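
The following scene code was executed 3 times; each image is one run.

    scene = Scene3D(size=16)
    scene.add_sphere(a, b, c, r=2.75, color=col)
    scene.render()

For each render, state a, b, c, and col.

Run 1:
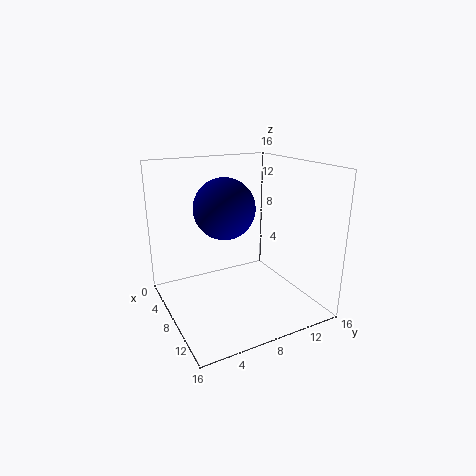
a = 12.5; b = 4.25; c = 13; col = 'navy'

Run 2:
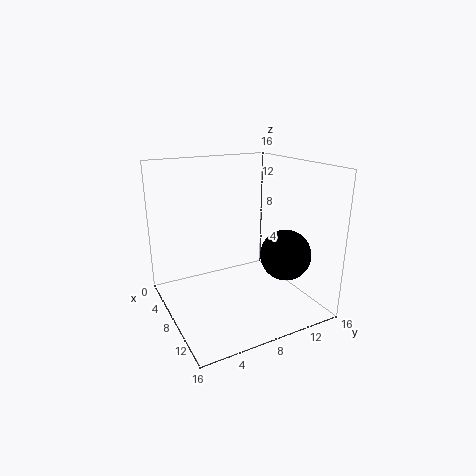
a = 11.5; b = 12; c = 6.5; col = 'black'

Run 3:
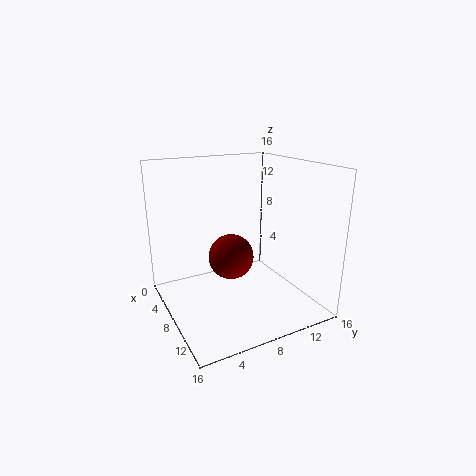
a = 5.25; b = 8.5; c = 4.5; col = 'maroon'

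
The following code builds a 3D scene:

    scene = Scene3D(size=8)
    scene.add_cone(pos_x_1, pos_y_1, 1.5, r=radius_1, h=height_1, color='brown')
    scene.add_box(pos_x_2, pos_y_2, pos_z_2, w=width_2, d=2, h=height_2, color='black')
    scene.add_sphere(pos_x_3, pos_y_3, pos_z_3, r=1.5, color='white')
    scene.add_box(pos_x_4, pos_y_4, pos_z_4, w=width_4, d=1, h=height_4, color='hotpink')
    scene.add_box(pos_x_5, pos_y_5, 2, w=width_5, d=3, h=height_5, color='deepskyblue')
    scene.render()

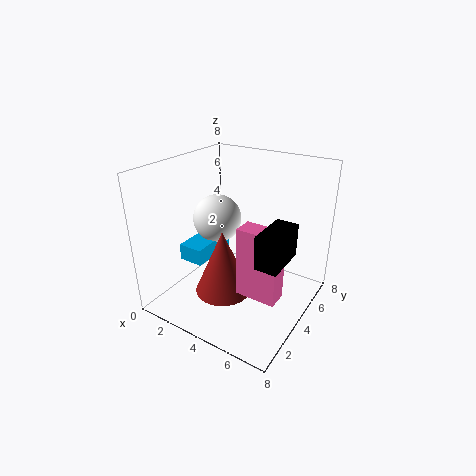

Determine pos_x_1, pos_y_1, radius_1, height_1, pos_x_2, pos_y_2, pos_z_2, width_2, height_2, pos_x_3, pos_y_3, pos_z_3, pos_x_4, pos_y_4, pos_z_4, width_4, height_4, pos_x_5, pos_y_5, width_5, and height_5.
pos_x_1 = 4; pos_y_1 = 2.5; radius_1 = 1.5; height_1 = 3.5; pos_x_2 = 7; pos_y_2 = 0.5; pos_z_2 = 5; width_2 = 1; height_2 = 1.5; pos_x_3 = 1.5; pos_y_3 = 5.5; pos_z_3 = 4; pos_x_4 = 5.5; pos_y_4 = 1.5; pos_z_4 = 2.5; width_4 = 2; height_4 = 3.5; pos_x_5 = 0.5; pos_y_5 = 3; width_5 = 1.5; height_5 = 1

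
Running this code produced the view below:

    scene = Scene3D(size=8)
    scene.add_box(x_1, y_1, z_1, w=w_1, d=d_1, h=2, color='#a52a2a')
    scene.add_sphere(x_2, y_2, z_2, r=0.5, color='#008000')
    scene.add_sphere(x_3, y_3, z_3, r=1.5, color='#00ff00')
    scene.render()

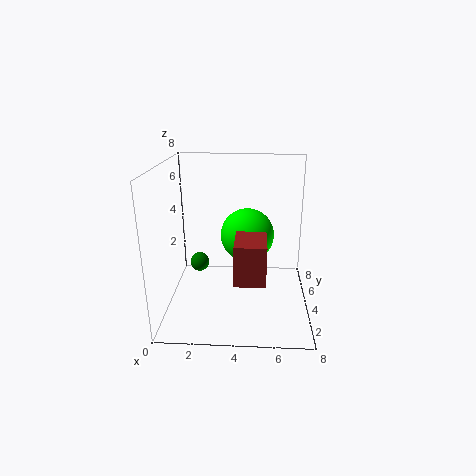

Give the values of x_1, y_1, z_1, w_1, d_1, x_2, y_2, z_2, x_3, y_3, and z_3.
x_1 = 4
y_1 = 0.5
z_1 = 3
w_1 = 1.5
d_1 = 2
x_2 = 2
y_2 = 3
z_2 = 3
x_3 = 4.5
y_3 = 4.5
z_3 = 4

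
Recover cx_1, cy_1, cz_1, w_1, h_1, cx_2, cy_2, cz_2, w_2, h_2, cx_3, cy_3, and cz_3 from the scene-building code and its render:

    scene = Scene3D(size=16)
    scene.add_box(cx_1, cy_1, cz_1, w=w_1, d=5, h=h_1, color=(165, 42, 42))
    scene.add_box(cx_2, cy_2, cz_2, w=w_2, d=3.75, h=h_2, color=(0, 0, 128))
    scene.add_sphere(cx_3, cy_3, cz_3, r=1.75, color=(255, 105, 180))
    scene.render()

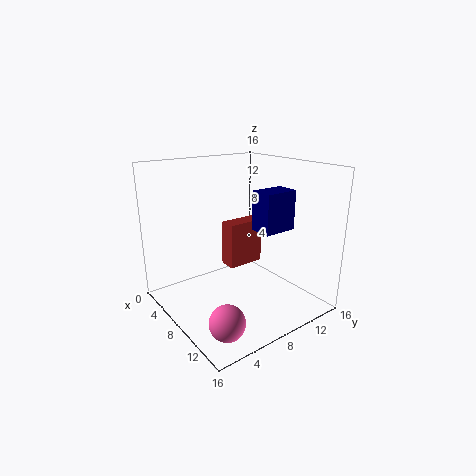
cx_1 = 1, cy_1 = 10.5, cz_1 = 1.5, w_1 = 2.25, h_1 = 6, cx_2 = 9.5, cy_2 = 8.75, cz_2 = 9.25, w_2 = 2.5, h_2 = 4.25, cx_3 = 13.75, cy_3 = 2.5, cz_3 = 2.5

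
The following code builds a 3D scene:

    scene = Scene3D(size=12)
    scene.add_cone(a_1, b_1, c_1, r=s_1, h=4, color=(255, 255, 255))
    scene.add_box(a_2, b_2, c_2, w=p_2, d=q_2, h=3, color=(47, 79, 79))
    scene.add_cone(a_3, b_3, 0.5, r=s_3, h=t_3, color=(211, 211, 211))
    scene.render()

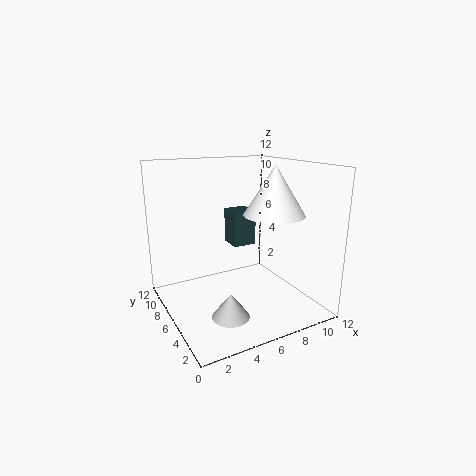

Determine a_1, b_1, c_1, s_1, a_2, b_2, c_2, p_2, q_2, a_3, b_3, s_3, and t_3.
a_1 = 8.5; b_1 = 4.5; c_1 = 8; s_1 = 2.5; a_2 = 6; b_2 = 6.5; c_2 = 5; p_2 = 2; q_2 = 2; a_3 = 4; b_3 = 3.5; s_3 = 1.5; t_3 = 2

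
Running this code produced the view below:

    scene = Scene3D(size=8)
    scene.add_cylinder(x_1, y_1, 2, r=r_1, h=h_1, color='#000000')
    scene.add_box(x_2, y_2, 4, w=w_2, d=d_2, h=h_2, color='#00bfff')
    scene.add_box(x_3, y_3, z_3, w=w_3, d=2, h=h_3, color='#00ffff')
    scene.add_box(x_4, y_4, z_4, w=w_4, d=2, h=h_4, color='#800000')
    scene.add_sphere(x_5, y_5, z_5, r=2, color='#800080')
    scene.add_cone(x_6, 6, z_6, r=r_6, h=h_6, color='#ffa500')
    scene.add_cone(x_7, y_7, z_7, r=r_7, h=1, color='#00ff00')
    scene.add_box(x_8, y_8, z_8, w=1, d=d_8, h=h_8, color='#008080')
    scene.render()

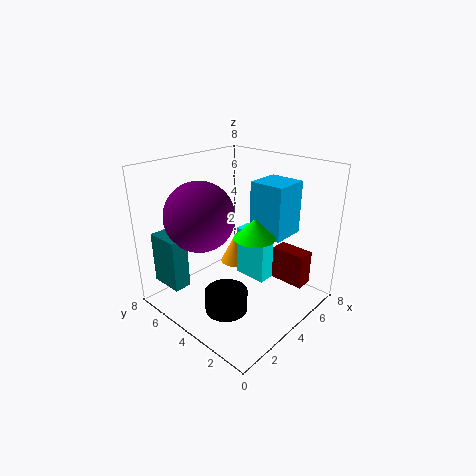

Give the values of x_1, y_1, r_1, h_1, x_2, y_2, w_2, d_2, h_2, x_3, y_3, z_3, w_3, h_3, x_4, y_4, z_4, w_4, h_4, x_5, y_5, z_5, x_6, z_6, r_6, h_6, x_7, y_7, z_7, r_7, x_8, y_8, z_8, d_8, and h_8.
x_1 = 1
y_1 = 2
r_1 = 1
h_1 = 1
x_2 = 5
y_2 = 2
w_2 = 2
d_2 = 2
h_2 = 3
x_3 = 5
y_3 = 3
z_3 = 1
w_3 = 1
h_3 = 3
x_4 = 6
y_4 = 1
z_4 = 1
w_4 = 1
h_4 = 2
x_5 = 3
y_5 = 6
z_5 = 5
x_6 = 6
z_6 = 1
r_6 = 1
h_6 = 2
x_7 = 3
y_7 = 2
z_7 = 5
r_7 = 1
x_8 = 1
y_8 = 6
z_8 = 1
d_8 = 2
h_8 = 3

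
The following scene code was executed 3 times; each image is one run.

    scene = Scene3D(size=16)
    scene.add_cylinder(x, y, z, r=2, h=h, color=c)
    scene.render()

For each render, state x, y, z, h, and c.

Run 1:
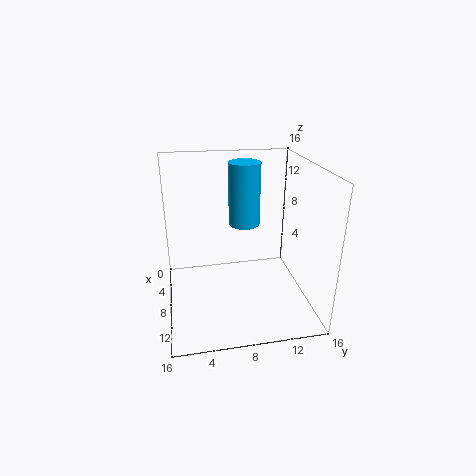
x = 2; y = 10; z = 7; h = 8; c = 'deepskyblue'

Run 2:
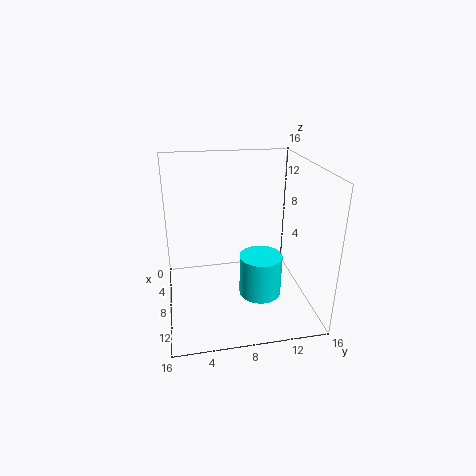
x = 14; y = 9; z = 5; h = 4; c = 'cyan'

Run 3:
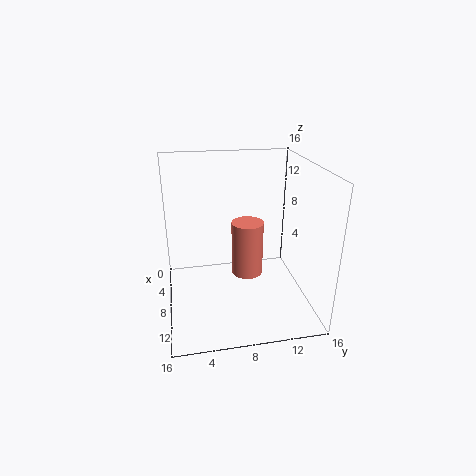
x = 4; y = 10; z = 1; h = 7; c = 'salmon'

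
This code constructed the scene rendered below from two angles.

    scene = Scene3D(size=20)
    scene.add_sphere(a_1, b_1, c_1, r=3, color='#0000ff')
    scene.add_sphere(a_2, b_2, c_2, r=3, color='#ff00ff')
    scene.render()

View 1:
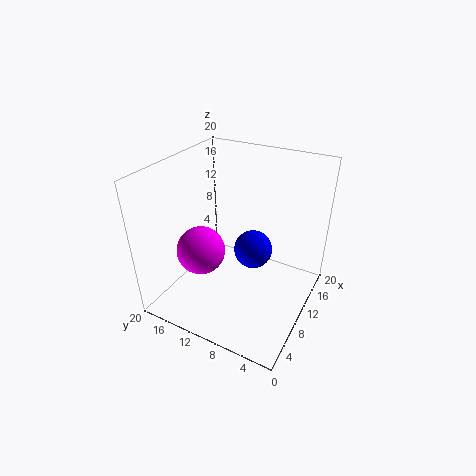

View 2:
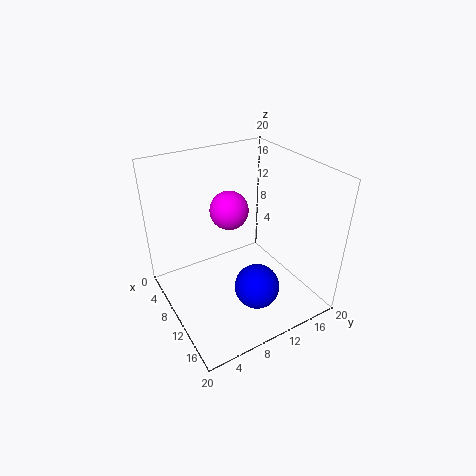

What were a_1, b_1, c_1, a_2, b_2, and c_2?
a_1 = 15
b_1 = 10
c_1 = 5
a_2 = 4
b_2 = 12
c_2 = 11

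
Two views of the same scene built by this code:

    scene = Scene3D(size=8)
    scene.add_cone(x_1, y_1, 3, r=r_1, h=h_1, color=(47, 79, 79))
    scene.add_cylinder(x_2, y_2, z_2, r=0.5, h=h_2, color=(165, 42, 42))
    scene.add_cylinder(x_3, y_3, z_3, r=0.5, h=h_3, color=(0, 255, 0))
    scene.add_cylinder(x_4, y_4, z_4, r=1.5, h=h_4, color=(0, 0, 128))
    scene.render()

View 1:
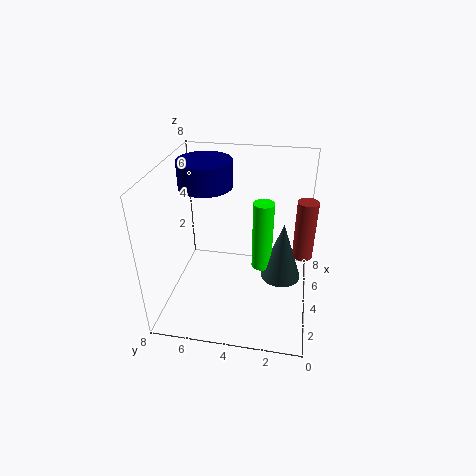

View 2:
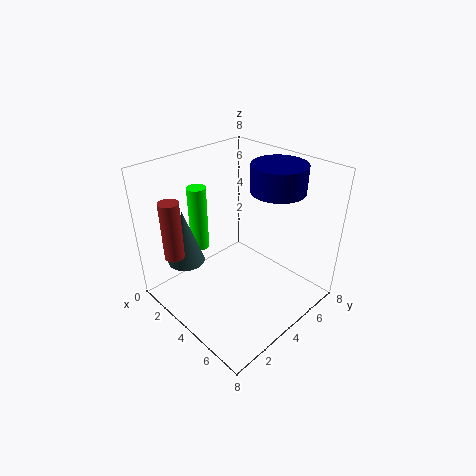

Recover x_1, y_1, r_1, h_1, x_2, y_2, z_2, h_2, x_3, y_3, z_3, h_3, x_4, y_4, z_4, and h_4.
x_1 = 2.5, y_1 = 1.5, r_1 = 1, h_1 = 3, x_2 = 3, y_2 = 0.5, z_2 = 4, h_2 = 3, x_3 = 2.5, y_3 = 2.5, z_3 = 3.5, h_3 = 3.5, x_4 = 5, y_4 = 6, z_4 = 6.5, h_4 = 1.5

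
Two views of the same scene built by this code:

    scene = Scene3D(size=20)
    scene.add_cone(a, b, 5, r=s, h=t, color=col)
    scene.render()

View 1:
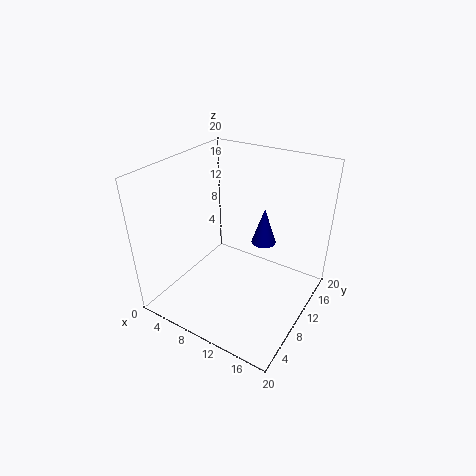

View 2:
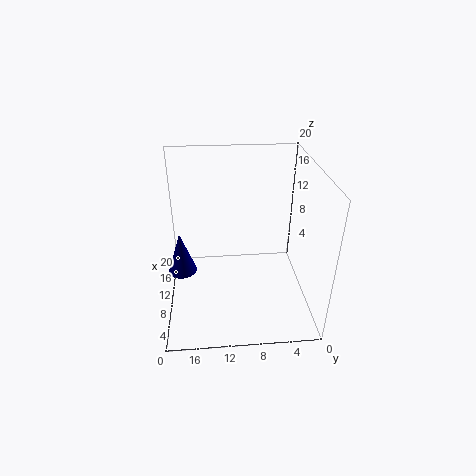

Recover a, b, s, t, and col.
a = 10, b = 18, s = 2, t = 6, col = 'navy'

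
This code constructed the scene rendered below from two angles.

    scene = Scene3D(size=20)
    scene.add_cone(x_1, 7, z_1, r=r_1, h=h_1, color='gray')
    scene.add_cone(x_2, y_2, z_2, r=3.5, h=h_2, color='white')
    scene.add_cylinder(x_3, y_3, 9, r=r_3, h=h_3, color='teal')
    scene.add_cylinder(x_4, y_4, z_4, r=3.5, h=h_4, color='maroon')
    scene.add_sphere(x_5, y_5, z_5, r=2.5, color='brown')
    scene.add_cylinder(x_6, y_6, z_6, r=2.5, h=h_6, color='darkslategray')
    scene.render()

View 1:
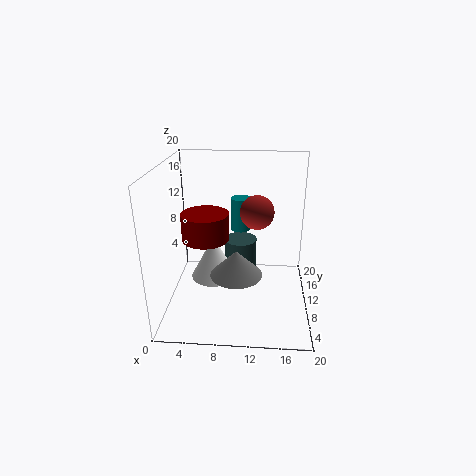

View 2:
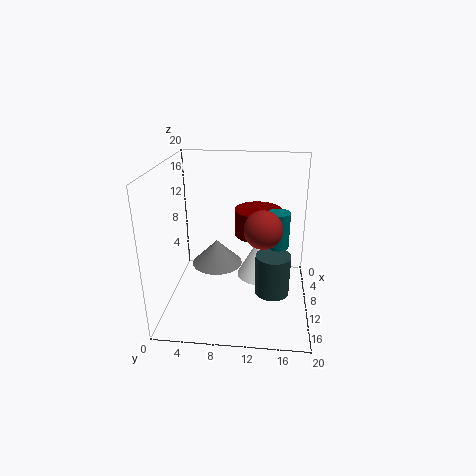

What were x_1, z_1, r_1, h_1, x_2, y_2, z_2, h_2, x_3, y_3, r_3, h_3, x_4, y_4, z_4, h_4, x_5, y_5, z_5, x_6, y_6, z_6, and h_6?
x_1 = 10, z_1 = 6, r_1 = 3.5, h_1 = 3.5, x_2 = 6, y_2 = 13, z_2 = 2, h_2 = 6.5, x_3 = 10, y_3 = 15.5, r_3 = 1.5, h_3 = 5, x_4 = 5, y_4 = 12.5, z_4 = 8.5, h_4 = 4, x_5 = 12.5, y_5 = 13.5, z_5 = 12.5, x_6 = 10, y_6 = 15, z_6 = 1.5, h_6 = 6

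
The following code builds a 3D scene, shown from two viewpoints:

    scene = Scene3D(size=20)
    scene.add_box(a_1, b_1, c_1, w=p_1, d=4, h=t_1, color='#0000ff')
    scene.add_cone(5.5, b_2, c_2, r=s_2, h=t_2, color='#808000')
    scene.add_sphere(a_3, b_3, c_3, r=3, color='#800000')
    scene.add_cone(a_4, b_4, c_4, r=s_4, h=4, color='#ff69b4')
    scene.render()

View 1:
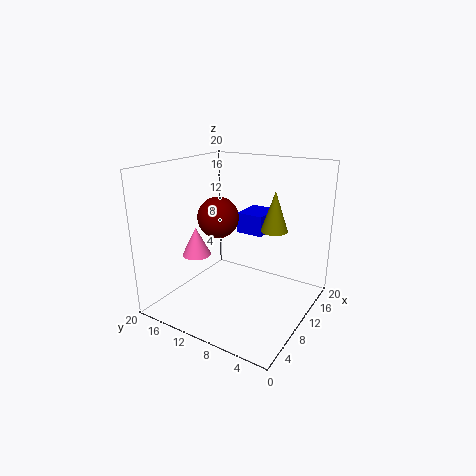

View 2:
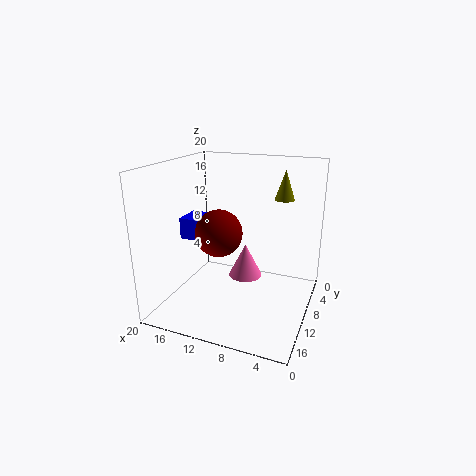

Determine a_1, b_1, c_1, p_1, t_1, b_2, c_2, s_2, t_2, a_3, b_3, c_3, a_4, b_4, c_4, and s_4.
a_1 = 13; b_1 = 8; c_1 = 9.5; p_1 = 5; t_1 = 3; b_2 = 2.5; c_2 = 14; s_2 = 1.5; t_2 = 4.5; a_3 = 11; b_3 = 14; c_3 = 12; a_4 = 7; b_4 = 15; c_4 = 7.5; s_4 = 2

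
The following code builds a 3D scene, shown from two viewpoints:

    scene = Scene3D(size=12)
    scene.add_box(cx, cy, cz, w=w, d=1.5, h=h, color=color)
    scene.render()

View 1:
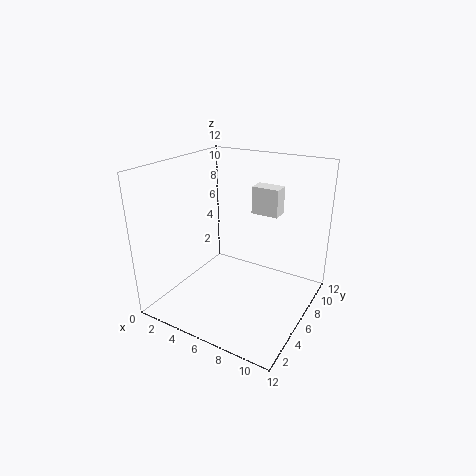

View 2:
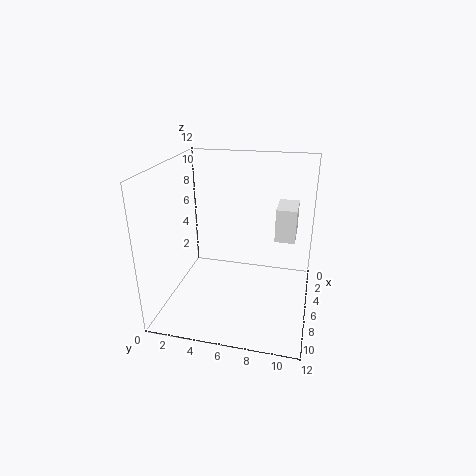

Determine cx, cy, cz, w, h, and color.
cx = 5.5, cy = 9.25, cz = 7, w = 2.5, h = 2.5, color = 'white'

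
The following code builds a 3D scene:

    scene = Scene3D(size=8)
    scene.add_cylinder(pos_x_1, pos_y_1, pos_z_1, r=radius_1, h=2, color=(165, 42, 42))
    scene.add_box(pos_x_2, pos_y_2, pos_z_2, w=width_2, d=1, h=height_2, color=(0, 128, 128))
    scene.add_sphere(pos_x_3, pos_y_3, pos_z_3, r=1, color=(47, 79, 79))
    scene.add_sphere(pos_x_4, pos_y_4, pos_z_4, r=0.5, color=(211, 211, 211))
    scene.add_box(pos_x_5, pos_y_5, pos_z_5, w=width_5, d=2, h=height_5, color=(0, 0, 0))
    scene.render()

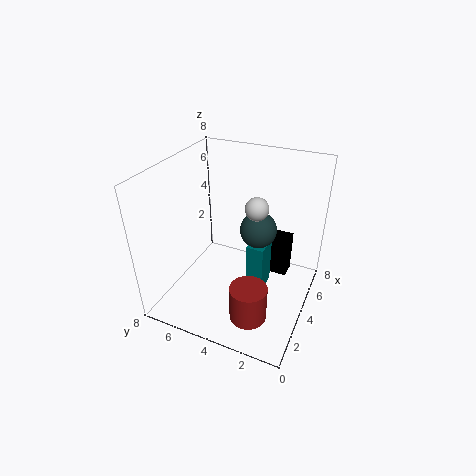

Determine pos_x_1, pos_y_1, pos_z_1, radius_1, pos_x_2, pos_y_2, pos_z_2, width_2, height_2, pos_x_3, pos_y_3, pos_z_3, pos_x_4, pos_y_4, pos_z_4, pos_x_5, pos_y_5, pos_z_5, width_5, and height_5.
pos_x_1 = 2, pos_y_1 = 2.5, pos_z_1 = 0.5, radius_1 = 1, pos_x_2 = 4, pos_y_2 = 2.5, pos_z_2 = 0.5, width_2 = 1.5, height_2 = 3, pos_x_3 = 4.5, pos_y_3 = 3, pos_z_3 = 4.5, pos_x_4 = 1.5, pos_y_4 = 2, pos_z_4 = 7.5, pos_x_5 = 5.5, pos_y_5 = 1.5, pos_z_5 = 1, width_5 = 1, height_5 = 2.5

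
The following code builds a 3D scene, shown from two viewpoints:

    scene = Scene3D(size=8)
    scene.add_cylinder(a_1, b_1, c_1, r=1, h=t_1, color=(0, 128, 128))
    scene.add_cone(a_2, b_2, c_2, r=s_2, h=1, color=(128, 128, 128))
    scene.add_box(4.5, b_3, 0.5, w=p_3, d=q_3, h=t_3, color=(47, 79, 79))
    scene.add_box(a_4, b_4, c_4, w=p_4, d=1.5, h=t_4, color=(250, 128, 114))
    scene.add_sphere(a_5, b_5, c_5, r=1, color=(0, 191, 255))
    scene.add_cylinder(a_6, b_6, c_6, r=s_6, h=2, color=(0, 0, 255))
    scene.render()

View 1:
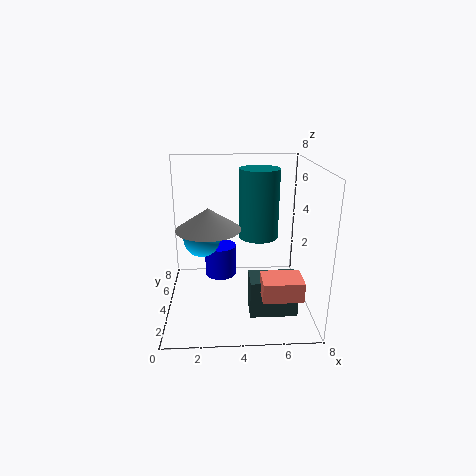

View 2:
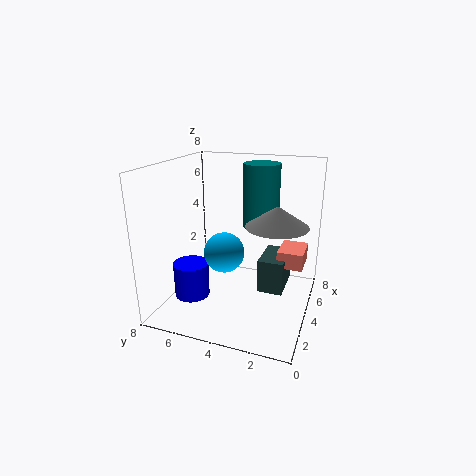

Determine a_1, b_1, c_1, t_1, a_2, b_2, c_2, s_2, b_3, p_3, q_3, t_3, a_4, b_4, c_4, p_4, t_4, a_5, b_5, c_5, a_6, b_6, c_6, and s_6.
a_1 = 5
b_1 = 3
c_1 = 4.5
t_1 = 3.5
a_2 = 2.5
b_2 = 1.5
c_2 = 5.5
s_2 = 1.5
b_3 = 1.5
p_3 = 2.5
q_3 = 1.5
t_3 = 2
a_4 = 5
b_4 = 0.5
c_4 = 2
p_4 = 2
t_4 = 1
a_5 = 2
b_5 = 4
c_5 = 4
a_6 = 3
b_6 = 6.5
c_6 = 0.5
s_6 = 1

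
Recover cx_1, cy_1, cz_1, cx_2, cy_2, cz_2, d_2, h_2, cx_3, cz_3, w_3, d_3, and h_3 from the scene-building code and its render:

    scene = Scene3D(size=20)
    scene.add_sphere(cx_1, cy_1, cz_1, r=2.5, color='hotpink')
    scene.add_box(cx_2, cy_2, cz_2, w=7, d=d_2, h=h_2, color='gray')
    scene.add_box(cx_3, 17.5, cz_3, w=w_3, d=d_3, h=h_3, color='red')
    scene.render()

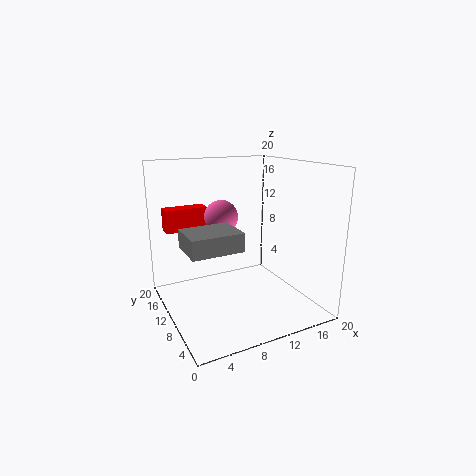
cx_1 = 9.5
cy_1 = 14.5
cz_1 = 12
cx_2 = 2
cy_2 = 6
cz_2 = 9.5
d_2 = 5.5
h_2 = 2.5
cx_3 = 2
cz_3 = 9.5
w_3 = 6.5
d_3 = 2.5
h_3 = 3.5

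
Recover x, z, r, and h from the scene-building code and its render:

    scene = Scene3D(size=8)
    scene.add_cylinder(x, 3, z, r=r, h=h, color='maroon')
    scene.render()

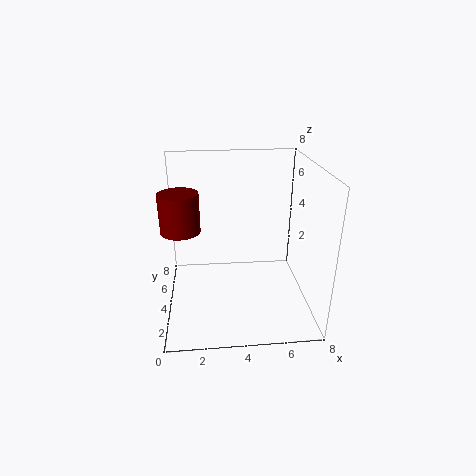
x = 1; z = 5; r = 1; h = 2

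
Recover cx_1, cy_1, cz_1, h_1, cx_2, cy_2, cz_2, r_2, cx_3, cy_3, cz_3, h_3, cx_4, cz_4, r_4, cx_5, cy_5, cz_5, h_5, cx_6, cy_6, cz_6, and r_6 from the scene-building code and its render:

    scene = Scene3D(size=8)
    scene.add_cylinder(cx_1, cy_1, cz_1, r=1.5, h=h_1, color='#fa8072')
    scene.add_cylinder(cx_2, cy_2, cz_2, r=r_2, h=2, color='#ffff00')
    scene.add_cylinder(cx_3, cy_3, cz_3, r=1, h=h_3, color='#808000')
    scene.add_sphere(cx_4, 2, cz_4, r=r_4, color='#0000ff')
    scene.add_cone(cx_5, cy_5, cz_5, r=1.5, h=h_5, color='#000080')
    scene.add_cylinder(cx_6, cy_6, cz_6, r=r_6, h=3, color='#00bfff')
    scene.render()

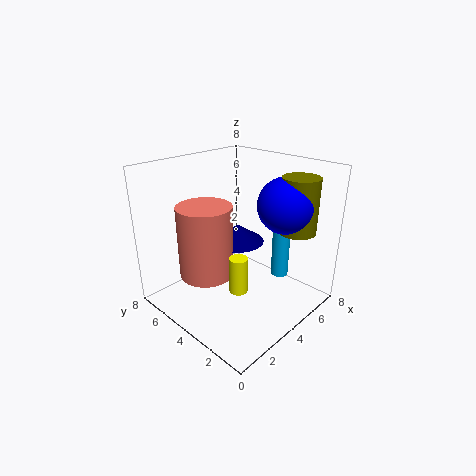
cx_1 = 2.5
cy_1 = 5
cz_1 = 2
h_1 = 4
cx_2 = 3
cy_2 = 3
cz_2 = 1.5
r_2 = 0.5
cx_3 = 6
cy_3 = 1.5
cz_3 = 4.5
h_3 = 3
cx_4 = 5.5
cz_4 = 6
r_4 = 1.5
cx_5 = 4.5
cy_5 = 4.5
cz_5 = 3.5
h_5 = 1
cx_6 = 6
cy_6 = 2.5
cz_6 = 1.5
r_6 = 0.5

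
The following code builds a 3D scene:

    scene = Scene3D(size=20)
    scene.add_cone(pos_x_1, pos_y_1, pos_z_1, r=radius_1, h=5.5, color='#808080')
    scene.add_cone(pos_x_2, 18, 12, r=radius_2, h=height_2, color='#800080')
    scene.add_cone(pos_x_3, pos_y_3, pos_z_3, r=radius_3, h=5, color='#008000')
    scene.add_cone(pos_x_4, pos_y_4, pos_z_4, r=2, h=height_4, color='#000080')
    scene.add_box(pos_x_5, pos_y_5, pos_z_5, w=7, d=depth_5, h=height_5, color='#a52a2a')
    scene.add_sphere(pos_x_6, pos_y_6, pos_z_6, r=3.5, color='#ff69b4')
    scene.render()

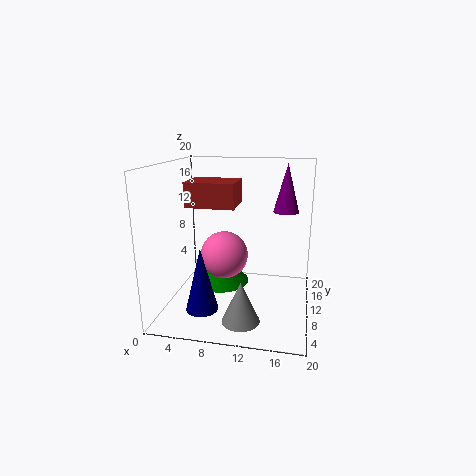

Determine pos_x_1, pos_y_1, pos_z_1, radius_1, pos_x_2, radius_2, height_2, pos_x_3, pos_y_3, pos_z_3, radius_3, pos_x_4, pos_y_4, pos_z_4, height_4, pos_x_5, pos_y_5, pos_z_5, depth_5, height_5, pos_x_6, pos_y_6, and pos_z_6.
pos_x_1 = 11.5
pos_y_1 = 4.5
pos_z_1 = 0.5
radius_1 = 2.5
pos_x_2 = 16
radius_2 = 2
height_2 = 7.5
pos_x_3 = 6
pos_y_3 = 15.5
pos_z_3 = 0.5
radius_3 = 4.5
pos_x_4 = 7
pos_y_4 = 2.5
pos_z_4 = 3
height_4 = 8
pos_x_5 = 2.5
pos_y_5 = 9.5
pos_z_5 = 14
depth_5 = 5.5
height_5 = 3.5
pos_x_6 = 7.5
pos_y_6 = 12
pos_z_6 = 6.5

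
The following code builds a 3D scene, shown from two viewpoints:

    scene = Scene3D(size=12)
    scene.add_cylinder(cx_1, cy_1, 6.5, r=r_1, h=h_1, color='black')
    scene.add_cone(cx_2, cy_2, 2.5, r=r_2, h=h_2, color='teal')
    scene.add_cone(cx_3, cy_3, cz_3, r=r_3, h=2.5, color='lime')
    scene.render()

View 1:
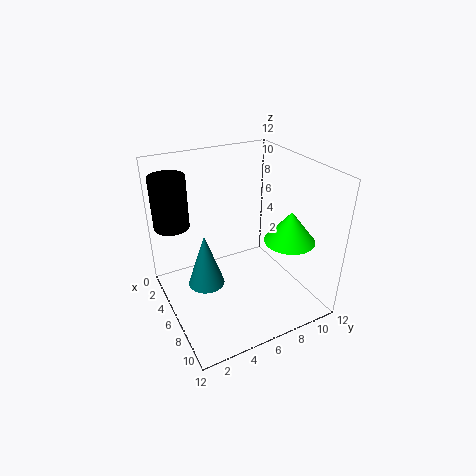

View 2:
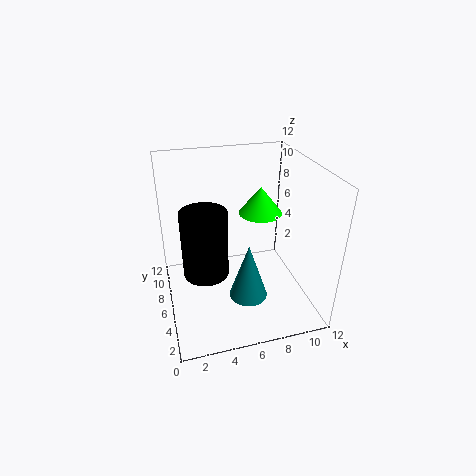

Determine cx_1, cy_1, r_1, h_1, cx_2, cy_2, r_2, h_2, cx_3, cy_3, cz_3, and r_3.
cx_1 = 2.5; cy_1 = 1.5; r_1 = 1.5; h_1 = 4.5; cx_2 = 6; cy_2 = 3; r_2 = 1.5; h_2 = 4.5; cx_3 = 9; cy_3 = 9; cz_3 = 6.5; r_3 = 2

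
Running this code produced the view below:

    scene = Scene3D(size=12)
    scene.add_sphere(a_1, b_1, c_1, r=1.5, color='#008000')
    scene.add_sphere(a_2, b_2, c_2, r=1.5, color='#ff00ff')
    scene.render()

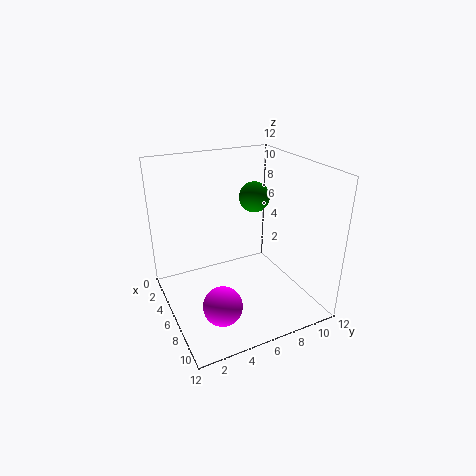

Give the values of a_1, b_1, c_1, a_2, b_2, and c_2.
a_1 = 1.5
b_1 = 10
c_1 = 7.5
a_2 = 9.5
b_2 = 3
c_2 = 2.5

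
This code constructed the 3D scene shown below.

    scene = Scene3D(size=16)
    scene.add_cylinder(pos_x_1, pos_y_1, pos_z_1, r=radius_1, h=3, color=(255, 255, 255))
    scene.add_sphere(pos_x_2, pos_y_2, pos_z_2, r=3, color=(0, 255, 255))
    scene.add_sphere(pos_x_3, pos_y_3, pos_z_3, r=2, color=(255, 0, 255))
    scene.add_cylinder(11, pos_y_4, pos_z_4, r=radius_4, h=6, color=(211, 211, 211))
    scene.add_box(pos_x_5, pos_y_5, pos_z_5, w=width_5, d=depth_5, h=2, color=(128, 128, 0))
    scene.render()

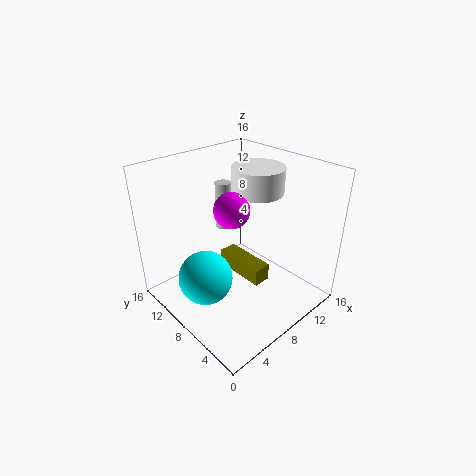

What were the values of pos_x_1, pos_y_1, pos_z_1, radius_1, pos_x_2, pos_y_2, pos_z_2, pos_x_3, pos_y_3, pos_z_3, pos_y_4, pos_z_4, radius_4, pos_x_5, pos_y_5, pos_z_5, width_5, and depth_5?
pos_x_1 = 12
pos_y_1 = 9
pos_z_1 = 12
radius_1 = 3
pos_x_2 = 4
pos_y_2 = 9
pos_z_2 = 4
pos_x_3 = 8
pos_y_3 = 9
pos_z_3 = 11
pos_y_4 = 14
pos_z_4 = 6
radius_4 = 1
pos_x_5 = 8
pos_y_5 = 5
pos_z_5 = 3
width_5 = 2
depth_5 = 6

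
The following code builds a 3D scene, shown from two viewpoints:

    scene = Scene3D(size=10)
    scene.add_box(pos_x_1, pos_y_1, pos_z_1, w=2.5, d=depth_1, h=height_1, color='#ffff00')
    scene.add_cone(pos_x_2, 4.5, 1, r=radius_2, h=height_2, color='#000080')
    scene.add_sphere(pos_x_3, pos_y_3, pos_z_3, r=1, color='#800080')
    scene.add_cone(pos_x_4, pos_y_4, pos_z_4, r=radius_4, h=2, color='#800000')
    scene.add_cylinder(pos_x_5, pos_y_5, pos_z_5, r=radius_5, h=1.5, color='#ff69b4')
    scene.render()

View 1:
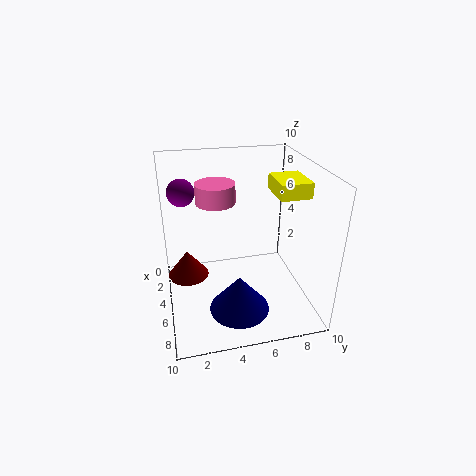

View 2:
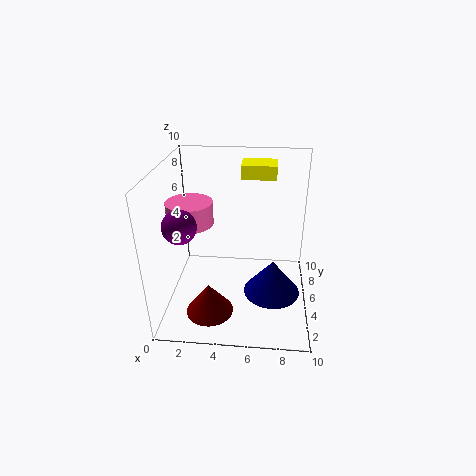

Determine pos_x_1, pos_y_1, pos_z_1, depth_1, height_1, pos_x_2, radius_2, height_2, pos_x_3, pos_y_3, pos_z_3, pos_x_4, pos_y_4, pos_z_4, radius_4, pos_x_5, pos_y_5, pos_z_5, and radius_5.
pos_x_1 = 5, pos_y_1 = 7, pos_z_1 = 8.5, depth_1 = 2, height_1 = 1, pos_x_2 = 7.5, radius_2 = 2, height_2 = 2.5, pos_x_3 = 2, pos_y_3 = 1.5, pos_z_3 = 7.5, pos_x_4 = 3.5, pos_y_4 = 1.5, pos_z_4 = 1.5, radius_4 = 1.5, pos_x_5 = 2, pos_y_5 = 4, pos_z_5 = 6.5, radius_5 = 1.5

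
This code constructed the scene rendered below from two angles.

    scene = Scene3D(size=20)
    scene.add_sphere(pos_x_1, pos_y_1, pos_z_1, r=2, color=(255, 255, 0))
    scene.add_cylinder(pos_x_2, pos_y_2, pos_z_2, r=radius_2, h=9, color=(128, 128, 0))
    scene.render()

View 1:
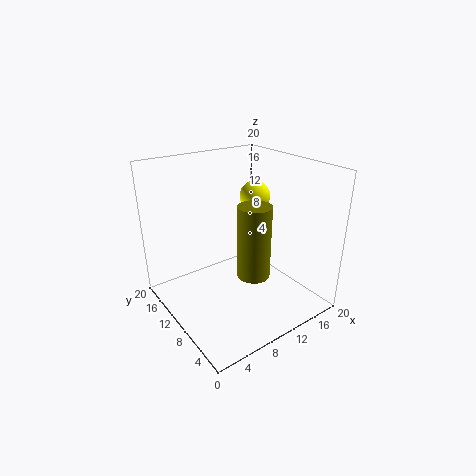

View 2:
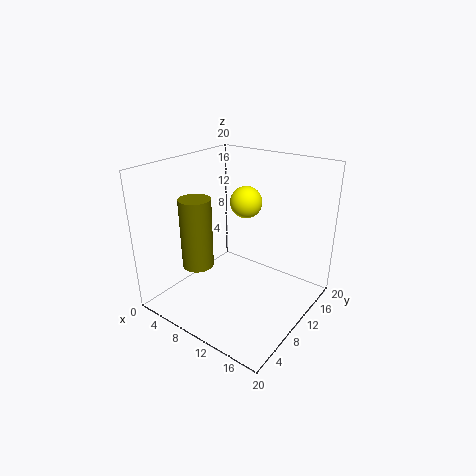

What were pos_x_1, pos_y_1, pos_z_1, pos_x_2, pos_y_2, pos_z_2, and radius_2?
pos_x_1 = 12, pos_y_1 = 9, pos_z_1 = 16, pos_x_2 = 8, pos_y_2 = 4, pos_z_2 = 8, radius_2 = 2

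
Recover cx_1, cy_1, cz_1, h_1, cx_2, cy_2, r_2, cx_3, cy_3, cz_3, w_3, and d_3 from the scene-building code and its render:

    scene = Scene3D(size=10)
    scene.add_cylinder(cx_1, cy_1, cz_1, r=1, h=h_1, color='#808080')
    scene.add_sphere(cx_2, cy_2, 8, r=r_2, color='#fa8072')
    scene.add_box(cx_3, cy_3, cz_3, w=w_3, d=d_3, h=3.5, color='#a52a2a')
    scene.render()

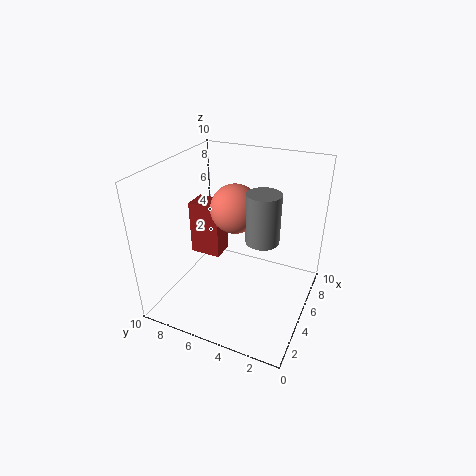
cx_1 = 3
cy_1 = 2.5
cz_1 = 6.5
h_1 = 3
cx_2 = 3.5
cy_2 = 4.5
r_2 = 1.5
cx_3 = 3
cy_3 = 5.5
cz_3 = 4.5
w_3 = 1.5
d_3 = 2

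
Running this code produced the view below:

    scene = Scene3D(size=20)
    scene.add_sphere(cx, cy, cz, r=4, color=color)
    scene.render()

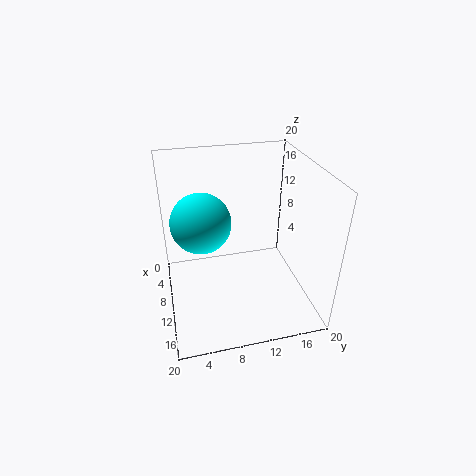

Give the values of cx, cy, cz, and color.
cx = 10; cy = 5; cz = 13; color = 'cyan'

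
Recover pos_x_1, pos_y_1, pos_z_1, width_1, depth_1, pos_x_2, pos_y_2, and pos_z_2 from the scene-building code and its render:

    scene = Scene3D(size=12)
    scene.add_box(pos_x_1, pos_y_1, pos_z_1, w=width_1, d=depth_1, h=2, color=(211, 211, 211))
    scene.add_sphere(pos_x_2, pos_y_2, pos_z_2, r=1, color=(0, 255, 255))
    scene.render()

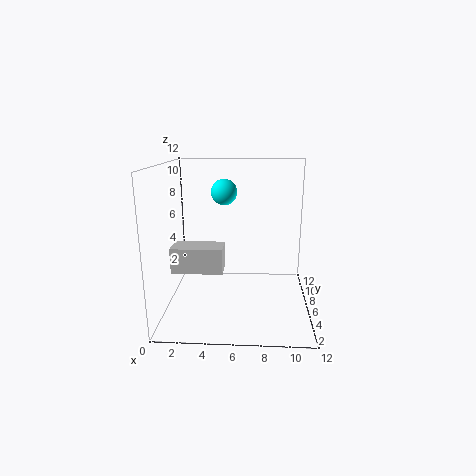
pos_x_1 = 1
pos_y_1 = 3
pos_z_1 = 4
width_1 = 4
depth_1 = 2
pos_x_2 = 5
pos_y_2 = 5
pos_z_2 = 10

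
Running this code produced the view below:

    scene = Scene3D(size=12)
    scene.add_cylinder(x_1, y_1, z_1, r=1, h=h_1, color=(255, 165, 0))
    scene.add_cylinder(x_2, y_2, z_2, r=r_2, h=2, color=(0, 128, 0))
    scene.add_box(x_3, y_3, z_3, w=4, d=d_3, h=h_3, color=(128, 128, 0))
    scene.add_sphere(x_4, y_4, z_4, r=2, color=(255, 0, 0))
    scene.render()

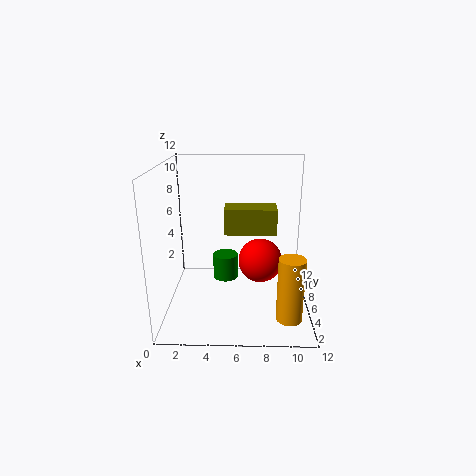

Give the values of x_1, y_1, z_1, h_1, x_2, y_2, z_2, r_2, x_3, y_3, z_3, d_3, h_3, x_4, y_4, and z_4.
x_1 = 10, y_1 = 2, z_1 = 1, h_1 = 5, x_2 = 5, y_2 = 5, z_2 = 3, r_2 = 1, x_3 = 5, y_3 = 4, z_3 = 7, d_3 = 2, h_3 = 2, x_4 = 8, y_4 = 8, z_4 = 3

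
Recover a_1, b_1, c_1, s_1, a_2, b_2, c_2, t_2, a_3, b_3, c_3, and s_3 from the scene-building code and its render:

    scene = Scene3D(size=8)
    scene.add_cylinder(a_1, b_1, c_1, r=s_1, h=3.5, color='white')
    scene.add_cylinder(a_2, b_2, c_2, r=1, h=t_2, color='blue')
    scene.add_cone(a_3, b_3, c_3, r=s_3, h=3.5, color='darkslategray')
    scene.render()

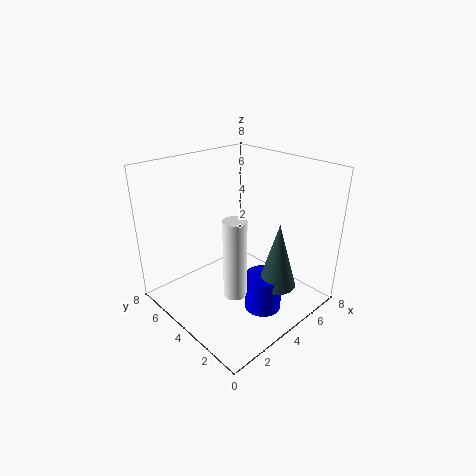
a_1 = 1
b_1 = 1
c_1 = 3.5
s_1 = 0.5
a_2 = 4
b_2 = 2
c_2 = 0.5
t_2 = 2
a_3 = 4.5
b_3 = 1.5
c_3 = 2
s_3 = 1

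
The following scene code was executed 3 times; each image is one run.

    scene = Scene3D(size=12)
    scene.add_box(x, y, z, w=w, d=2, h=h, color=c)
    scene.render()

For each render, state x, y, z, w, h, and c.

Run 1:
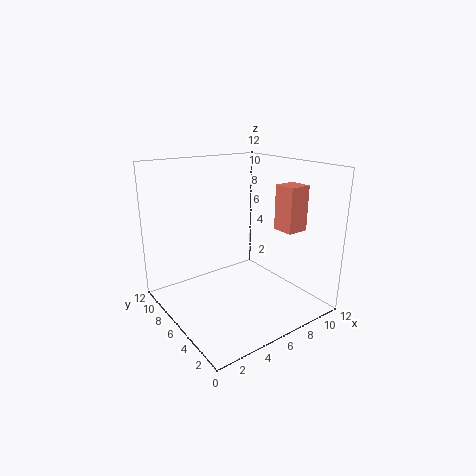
x = 10
y = 4
z = 6
w = 2
h = 4
c = 'salmon'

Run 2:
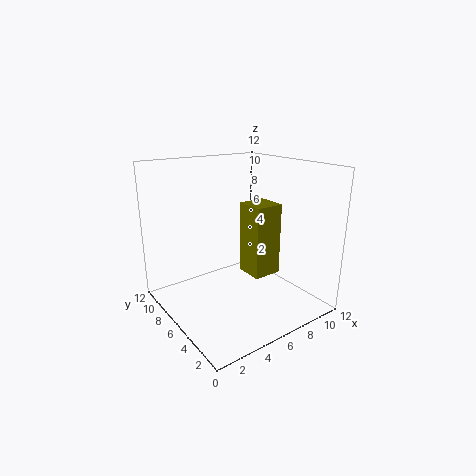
x = 4
y = 1
z = 5
w = 2
h = 5
c = 'olive'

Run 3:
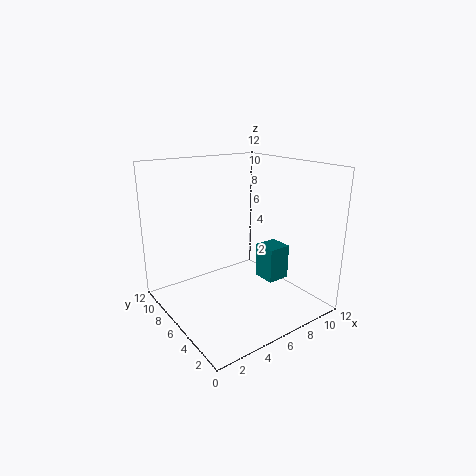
x = 8
y = 4
z = 2
w = 2
h = 3
c = 'teal'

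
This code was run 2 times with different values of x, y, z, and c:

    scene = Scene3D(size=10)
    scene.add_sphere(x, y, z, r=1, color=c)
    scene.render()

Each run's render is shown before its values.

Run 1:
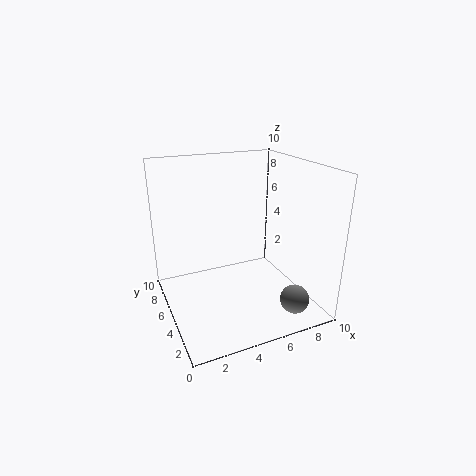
x = 8; y = 2; z = 1; c = 'gray'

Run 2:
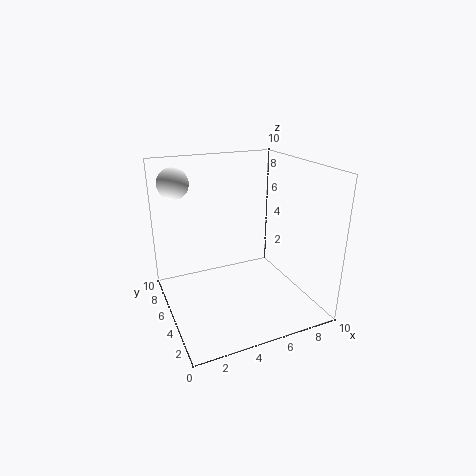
x = 1; y = 6; z = 9; c = 'white'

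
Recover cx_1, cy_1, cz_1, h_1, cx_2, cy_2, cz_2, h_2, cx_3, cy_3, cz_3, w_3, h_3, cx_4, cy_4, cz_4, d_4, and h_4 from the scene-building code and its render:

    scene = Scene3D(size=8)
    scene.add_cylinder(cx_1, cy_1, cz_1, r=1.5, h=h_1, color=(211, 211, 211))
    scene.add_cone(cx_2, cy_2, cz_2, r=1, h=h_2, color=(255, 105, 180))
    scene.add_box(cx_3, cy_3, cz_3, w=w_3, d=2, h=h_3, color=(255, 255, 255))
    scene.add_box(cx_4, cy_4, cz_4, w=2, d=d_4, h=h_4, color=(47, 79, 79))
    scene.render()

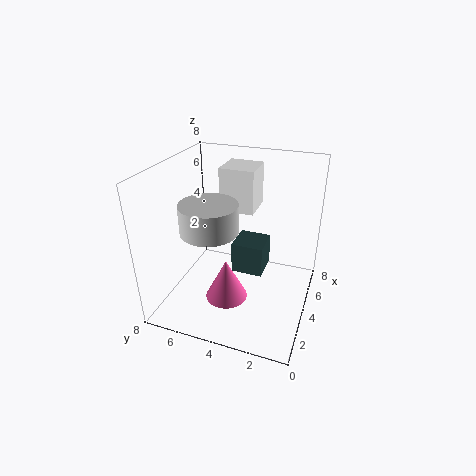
cx_1 = 2.5; cy_1 = 5; cz_1 = 5; h_1 = 1.5; cx_2 = 1; cy_2 = 3.5; cz_2 = 2.5; h_2 = 2; cx_3 = 5; cy_3 = 3.5; cz_3 = 5; w_3 = 2; h_3 = 2.5; cx_4 = 5.5; cy_4 = 3; cz_4 = 0.5; d_4 = 2; h_4 = 2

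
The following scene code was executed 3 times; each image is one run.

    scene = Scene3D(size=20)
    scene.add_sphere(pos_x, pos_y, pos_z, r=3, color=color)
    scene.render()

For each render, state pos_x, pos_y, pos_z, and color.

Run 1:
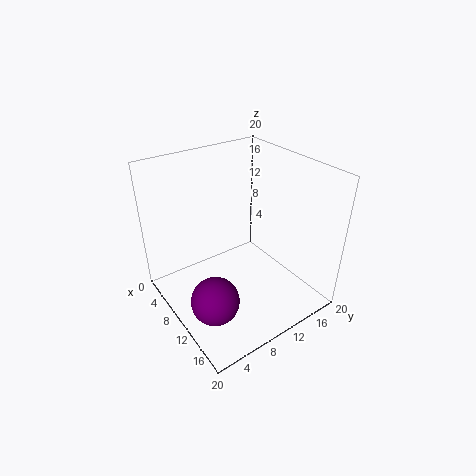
pos_x = 15, pos_y = 3, pos_z = 6, color = 'purple'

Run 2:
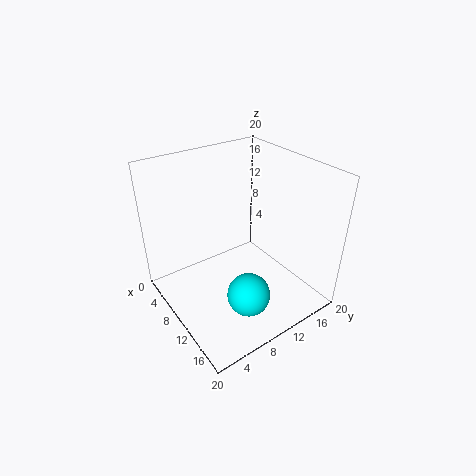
pos_x = 14, pos_y = 9, pos_z = 3, color = 'cyan'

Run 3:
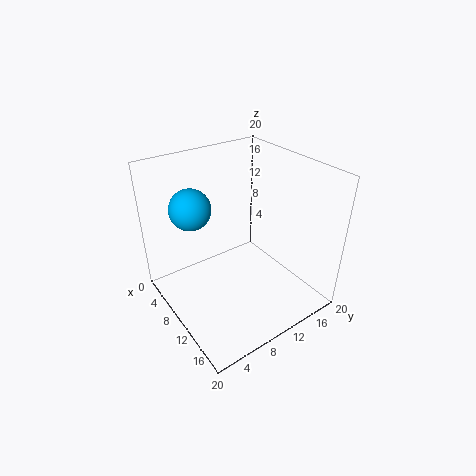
pos_x = 4, pos_y = 6, pos_z = 13, color = 'deepskyblue'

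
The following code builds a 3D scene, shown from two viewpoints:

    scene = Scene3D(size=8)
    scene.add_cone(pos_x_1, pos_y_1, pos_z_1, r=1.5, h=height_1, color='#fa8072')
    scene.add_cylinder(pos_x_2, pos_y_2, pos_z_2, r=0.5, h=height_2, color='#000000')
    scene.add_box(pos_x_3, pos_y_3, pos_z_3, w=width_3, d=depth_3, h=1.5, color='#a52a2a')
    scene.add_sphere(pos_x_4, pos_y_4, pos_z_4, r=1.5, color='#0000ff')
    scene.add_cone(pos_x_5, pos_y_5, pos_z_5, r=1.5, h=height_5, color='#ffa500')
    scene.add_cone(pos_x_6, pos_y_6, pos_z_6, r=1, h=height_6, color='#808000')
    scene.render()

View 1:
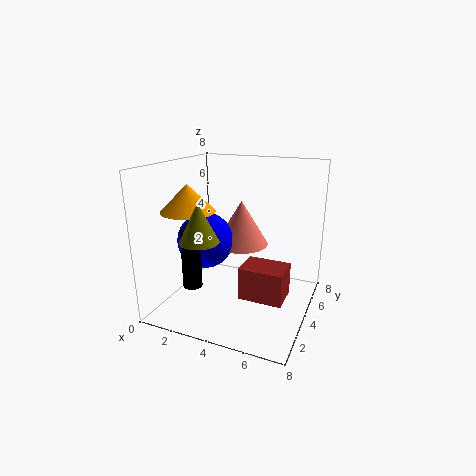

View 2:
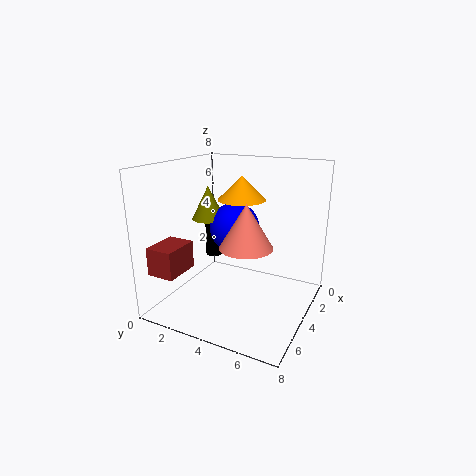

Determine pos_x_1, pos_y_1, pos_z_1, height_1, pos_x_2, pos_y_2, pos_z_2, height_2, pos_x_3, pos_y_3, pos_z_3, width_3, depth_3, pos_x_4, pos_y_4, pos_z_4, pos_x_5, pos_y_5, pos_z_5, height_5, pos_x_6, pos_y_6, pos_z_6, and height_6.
pos_x_1 = 4
pos_y_1 = 4.5
pos_z_1 = 3.5
height_1 = 2.5
pos_x_2 = 2.5
pos_y_2 = 1.5
pos_z_2 = 2
height_2 = 3
pos_x_3 = 5.5
pos_y_3 = 0.5
pos_z_3 = 2.5
width_3 = 2
depth_3 = 1.5
pos_x_4 = 2.5
pos_y_4 = 3
pos_z_4 = 4
pos_x_5 = 1.5
pos_y_5 = 3
pos_z_5 = 5.5
height_5 = 1.5
pos_x_6 = 3
pos_y_6 = 1.5
pos_z_6 = 4.5
height_6 = 2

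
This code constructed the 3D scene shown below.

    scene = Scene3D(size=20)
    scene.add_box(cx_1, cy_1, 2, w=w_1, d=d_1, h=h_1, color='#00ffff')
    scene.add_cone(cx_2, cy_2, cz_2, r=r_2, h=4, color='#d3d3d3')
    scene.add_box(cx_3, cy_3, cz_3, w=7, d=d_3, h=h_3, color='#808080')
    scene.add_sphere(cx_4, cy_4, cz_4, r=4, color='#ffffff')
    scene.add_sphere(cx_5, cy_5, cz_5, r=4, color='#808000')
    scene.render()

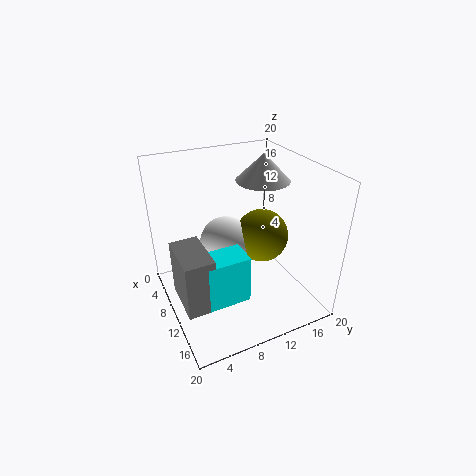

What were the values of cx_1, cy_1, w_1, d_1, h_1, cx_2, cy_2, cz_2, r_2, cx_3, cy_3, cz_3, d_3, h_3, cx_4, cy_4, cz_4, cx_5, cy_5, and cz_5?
cx_1 = 10
cy_1 = 4
w_1 = 4
d_1 = 6
h_1 = 7
cx_2 = 6
cy_2 = 16
cz_2 = 16
r_2 = 4
cx_3 = 7
cy_3 = 1
cz_3 = 2
d_3 = 4
h_3 = 8
cx_4 = 6
cy_4 = 10
cz_4 = 7
cx_5 = 8
cy_5 = 15
cz_5 = 8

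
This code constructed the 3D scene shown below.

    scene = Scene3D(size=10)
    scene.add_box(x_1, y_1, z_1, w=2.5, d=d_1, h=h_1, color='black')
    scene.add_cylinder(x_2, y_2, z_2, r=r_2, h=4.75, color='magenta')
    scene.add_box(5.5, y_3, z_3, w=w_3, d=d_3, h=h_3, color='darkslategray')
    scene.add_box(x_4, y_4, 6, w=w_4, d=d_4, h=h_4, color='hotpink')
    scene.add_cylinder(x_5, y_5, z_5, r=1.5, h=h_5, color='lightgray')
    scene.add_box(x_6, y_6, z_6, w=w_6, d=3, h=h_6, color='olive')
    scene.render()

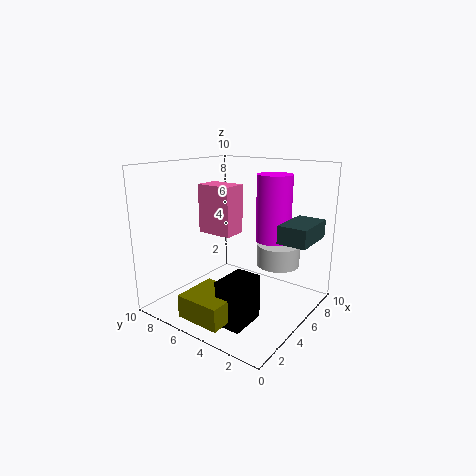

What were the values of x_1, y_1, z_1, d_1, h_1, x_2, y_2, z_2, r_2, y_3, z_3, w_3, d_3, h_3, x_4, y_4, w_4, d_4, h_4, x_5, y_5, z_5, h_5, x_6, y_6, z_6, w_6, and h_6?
x_1 = 1.5, y_1 = 2.5, z_1 = 0.25, d_1 = 1.75, h_1 = 3, x_2 = 7.25, y_2 = 3.5, z_2 = 4.5, r_2 = 1.25, y_3 = 0.25, z_3 = 5, w_3 = 3.25, d_3 = 2, h_3 = 1.25, x_4 = 2.25, y_4 = 3.75, w_4 = 1.5, d_4 = 2.25, h_4 = 3, x_5 = 6.75, y_5 = 2.75, z_5 = 3, h_5 = 1.5, x_6 = 0.25, y_6 = 3.25, z_6 = 0.75, w_6 = 3, h_6 = 1.5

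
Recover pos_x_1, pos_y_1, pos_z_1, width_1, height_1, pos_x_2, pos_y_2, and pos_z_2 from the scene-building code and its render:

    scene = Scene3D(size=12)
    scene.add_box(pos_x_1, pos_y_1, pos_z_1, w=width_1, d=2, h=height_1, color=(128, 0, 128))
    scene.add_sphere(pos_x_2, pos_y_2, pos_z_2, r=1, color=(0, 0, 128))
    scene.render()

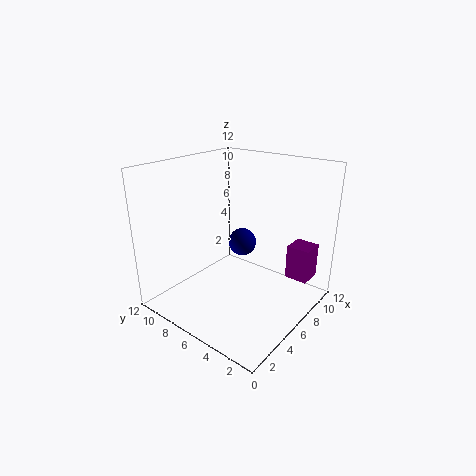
pos_x_1 = 9
pos_y_1 = 1
pos_z_1 = 2
width_1 = 2
height_1 = 3
pos_x_2 = 4
pos_y_2 = 4
pos_z_2 = 7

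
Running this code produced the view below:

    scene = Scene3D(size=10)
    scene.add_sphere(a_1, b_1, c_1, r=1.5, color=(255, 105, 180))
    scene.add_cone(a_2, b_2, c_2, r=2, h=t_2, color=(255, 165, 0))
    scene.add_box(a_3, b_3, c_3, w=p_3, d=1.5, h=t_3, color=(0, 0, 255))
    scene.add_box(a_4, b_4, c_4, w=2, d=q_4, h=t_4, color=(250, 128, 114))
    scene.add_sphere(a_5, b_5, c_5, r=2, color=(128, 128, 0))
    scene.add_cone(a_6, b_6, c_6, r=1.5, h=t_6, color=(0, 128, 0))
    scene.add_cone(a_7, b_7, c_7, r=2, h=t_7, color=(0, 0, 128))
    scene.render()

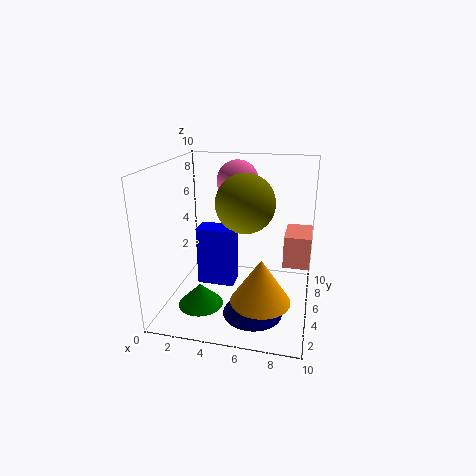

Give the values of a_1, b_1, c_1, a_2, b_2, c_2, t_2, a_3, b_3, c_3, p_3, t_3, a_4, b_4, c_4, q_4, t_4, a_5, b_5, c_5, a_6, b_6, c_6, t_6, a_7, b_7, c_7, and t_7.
a_1 = 4.5
b_1 = 7
c_1 = 8.5
a_2 = 7
b_2 = 3
c_2 = 1.5
t_2 = 3
a_3 = 2.5
b_3 = 3.5
c_3 = 2
p_3 = 2.5
t_3 = 4
a_4 = 8
b_4 = 7
c_4 = 2
q_4 = 3
t_4 = 2.5
a_5 = 5.5
b_5 = 5
c_5 = 7.5
a_6 = 3
b_6 = 2.5
c_6 = 1
t_6 = 1.5
a_7 = 6.5
b_7 = 3
c_7 = 0.5
t_7 = 2.5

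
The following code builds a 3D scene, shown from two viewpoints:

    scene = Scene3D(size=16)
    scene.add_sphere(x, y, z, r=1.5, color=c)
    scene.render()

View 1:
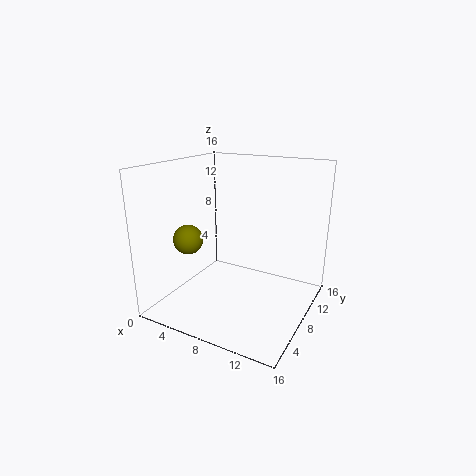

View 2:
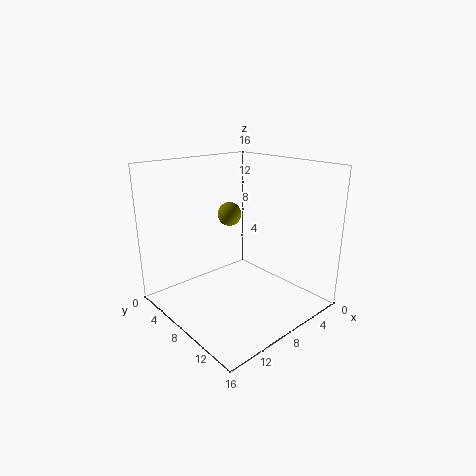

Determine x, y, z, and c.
x = 5; y = 3; z = 9; c = 'olive'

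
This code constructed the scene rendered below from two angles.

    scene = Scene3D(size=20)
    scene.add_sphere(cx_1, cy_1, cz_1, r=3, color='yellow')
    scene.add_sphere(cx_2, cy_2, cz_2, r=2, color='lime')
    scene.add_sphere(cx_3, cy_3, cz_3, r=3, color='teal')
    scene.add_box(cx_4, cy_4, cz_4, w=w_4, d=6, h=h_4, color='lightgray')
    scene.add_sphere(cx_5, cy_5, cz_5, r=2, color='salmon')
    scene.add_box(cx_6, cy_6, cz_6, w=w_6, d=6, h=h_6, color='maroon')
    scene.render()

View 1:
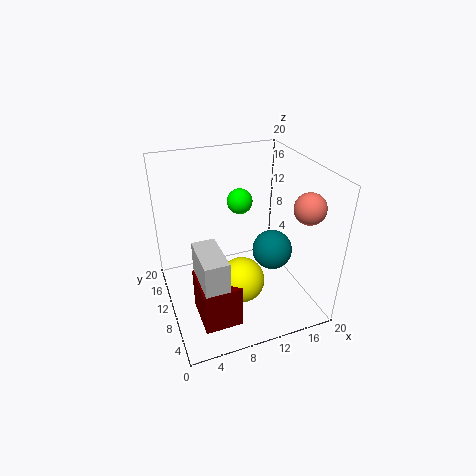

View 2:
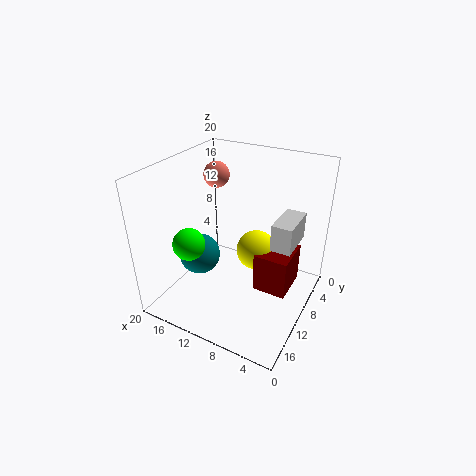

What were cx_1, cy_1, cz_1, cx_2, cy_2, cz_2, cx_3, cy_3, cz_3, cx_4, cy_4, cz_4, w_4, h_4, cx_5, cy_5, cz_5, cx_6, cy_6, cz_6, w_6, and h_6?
cx_1 = 9; cy_1 = 6; cz_1 = 6; cx_2 = 13; cy_2 = 17; cz_2 = 12; cx_3 = 16; cy_3 = 11; cz_3 = 6; cx_4 = 3; cy_4 = 2; cz_4 = 8; w_4 = 3; h_4 = 4; cx_5 = 17; cy_5 = 4; cz_5 = 16; cx_6 = 3; cy_6 = 3; cz_6 = 1; w_6 = 5; h_6 = 6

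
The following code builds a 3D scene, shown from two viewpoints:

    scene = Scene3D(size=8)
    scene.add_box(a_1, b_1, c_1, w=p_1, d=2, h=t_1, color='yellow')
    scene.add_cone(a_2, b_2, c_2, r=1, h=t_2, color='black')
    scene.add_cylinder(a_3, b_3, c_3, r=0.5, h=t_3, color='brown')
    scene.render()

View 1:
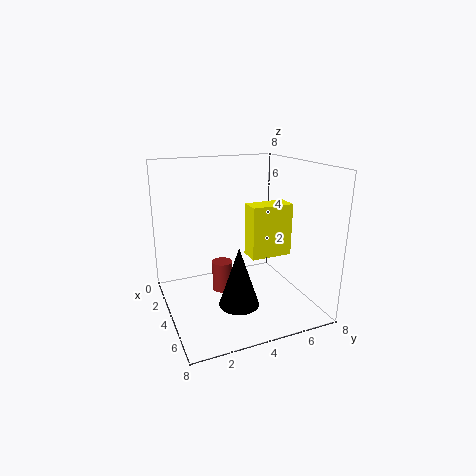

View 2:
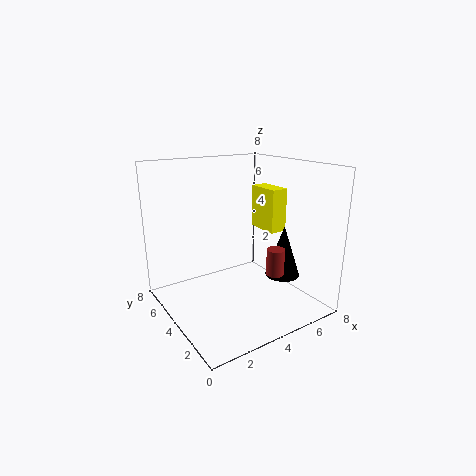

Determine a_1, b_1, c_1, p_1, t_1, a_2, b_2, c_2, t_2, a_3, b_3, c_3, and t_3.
a_1 = 6, b_1 = 3.5, c_1 = 4, p_1 = 1, t_1 = 2.5, a_2 = 6.5, b_2 = 3, c_2 = 1.5, t_2 = 3, a_3 = 5.5, b_3 = 2.5, c_3 = 2, t_3 = 1.5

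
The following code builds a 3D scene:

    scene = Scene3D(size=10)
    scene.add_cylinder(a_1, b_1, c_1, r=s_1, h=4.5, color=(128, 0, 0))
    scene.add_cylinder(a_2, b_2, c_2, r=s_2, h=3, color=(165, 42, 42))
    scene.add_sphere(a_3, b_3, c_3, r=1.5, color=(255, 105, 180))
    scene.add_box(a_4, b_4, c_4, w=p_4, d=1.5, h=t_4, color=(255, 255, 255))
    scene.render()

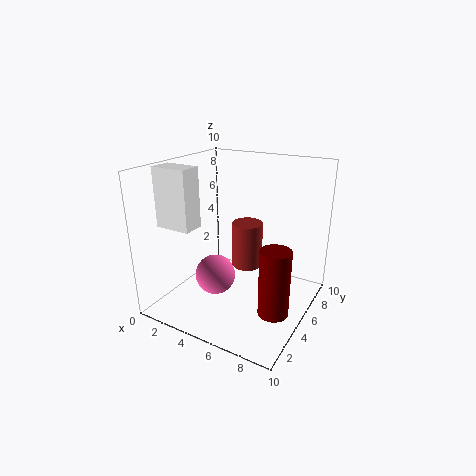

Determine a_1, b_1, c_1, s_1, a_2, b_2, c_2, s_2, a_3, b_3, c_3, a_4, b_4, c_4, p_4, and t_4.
a_1 = 8.5
b_1 = 3.5
c_1 = 1
s_1 = 1
a_2 = 6
b_2 = 4.5
c_2 = 3.5
s_2 = 1
a_3 = 3
b_3 = 5
c_3 = 1.5
a_4 = 0.5
b_4 = 2
c_4 = 6
p_4 = 2.5
t_4 = 4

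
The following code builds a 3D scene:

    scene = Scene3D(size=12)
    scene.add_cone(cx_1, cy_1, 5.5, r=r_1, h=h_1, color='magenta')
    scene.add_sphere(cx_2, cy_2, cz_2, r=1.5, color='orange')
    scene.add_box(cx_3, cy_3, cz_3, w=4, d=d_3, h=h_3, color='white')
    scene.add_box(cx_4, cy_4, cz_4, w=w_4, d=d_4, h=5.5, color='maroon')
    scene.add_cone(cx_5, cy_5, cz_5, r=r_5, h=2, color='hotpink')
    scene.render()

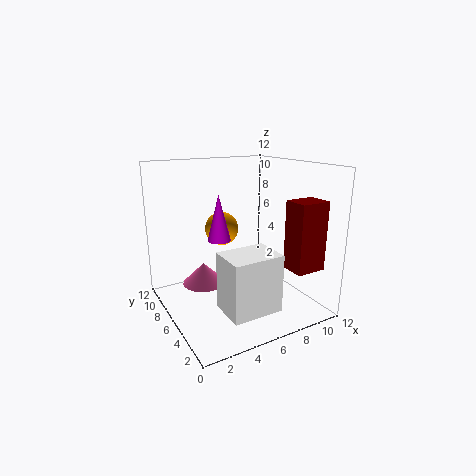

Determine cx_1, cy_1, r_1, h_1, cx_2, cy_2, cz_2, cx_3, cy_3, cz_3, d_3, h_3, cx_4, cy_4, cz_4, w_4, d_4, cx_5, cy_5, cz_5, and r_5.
cx_1 = 5
cy_1 = 7.5
r_1 = 1
h_1 = 4
cx_2 = 6
cy_2 = 9
cz_2 = 6
cx_3 = 3
cy_3 = 1
cz_3 = 1.5
d_3 = 3
h_3 = 4.5
cx_4 = 8.5
cy_4 = 1
cz_4 = 4
w_4 = 2.5
d_4 = 2
cx_5 = 4.5
cy_5 = 10
cz_5 = 0.5
r_5 = 2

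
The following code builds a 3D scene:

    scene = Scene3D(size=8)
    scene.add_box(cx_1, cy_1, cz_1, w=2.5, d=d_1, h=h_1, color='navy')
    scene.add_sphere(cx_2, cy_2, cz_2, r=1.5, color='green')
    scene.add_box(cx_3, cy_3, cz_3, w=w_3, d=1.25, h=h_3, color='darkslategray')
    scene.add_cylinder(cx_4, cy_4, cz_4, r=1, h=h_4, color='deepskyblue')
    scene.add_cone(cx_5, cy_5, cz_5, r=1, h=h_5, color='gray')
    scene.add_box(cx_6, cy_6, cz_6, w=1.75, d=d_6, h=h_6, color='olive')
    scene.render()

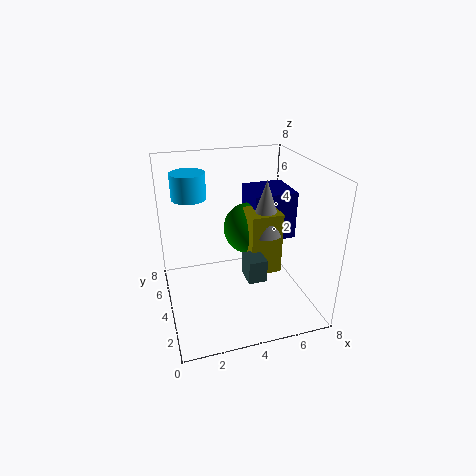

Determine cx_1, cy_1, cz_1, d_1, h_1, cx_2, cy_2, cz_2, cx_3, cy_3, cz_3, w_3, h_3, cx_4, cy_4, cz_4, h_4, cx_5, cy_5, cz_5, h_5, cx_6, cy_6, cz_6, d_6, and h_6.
cx_1 = 5; cy_1 = 4; cz_1 = 3.5; d_1 = 2.5; h_1 = 2.75; cx_2 = 5; cy_2 = 5; cz_2 = 4; cx_3 = 4; cy_3 = 2; cz_3 = 2.25; w_3 = 1; h_3 = 1.25; cx_4 = 1.75; cy_4 = 6.25; cz_4 = 5.75; h_4 = 1.5; cx_5 = 5.5; cy_5 = 3.75; cz_5 = 4.25; h_5 = 3; cx_6 = 4.5; cy_6 = 3; cz_6 = 2; d_6 = 1.75; h_6 = 3.5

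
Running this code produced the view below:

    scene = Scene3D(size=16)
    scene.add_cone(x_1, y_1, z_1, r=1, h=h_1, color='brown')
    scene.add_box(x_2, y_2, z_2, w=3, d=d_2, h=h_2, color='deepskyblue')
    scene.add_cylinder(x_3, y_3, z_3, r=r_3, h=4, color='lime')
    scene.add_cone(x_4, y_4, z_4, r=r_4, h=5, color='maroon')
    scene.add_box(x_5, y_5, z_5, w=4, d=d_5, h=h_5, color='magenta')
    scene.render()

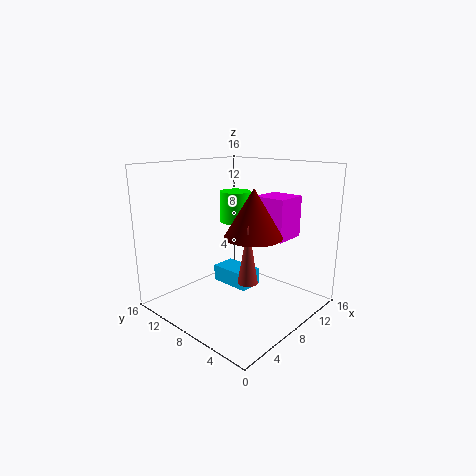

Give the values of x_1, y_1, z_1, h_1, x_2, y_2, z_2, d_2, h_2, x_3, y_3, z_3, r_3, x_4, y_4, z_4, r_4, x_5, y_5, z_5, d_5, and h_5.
x_1 = 5
y_1 = 4
z_1 = 5
h_1 = 6
x_2 = 9
y_2 = 8
z_2 = 1
d_2 = 5
h_2 = 2
x_3 = 13
y_3 = 13
z_3 = 8
r_3 = 2
x_4 = 7
y_4 = 5
z_4 = 9
r_4 = 3
x_5 = 12
y_5 = 5
z_5 = 7
d_5 = 4
h_5 = 5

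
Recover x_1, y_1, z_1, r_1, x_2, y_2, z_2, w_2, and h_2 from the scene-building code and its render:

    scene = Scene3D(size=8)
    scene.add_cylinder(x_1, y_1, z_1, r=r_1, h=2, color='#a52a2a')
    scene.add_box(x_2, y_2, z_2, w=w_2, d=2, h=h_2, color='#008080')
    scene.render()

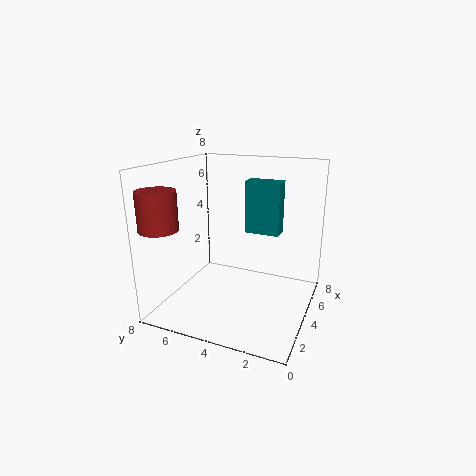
x_1 = 1; y_1 = 7; z_1 = 5; r_1 = 1; x_2 = 5; y_2 = 2; z_2 = 4; w_2 = 1; h_2 = 3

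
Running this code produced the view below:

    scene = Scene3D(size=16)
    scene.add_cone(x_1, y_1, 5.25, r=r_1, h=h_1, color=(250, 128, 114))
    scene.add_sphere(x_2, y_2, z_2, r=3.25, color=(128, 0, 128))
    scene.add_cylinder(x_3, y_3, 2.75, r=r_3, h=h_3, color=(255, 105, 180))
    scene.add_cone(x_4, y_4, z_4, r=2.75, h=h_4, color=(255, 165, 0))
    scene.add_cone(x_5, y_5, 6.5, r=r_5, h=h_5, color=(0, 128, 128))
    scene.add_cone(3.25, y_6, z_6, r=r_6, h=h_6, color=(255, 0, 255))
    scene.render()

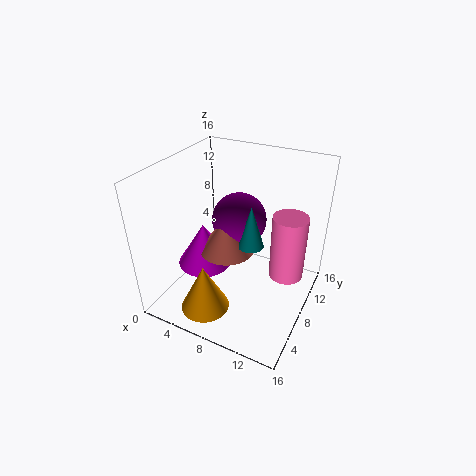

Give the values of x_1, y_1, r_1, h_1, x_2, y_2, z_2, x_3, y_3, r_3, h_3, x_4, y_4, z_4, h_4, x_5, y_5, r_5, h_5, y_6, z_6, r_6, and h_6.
x_1 = 6
y_1 = 9
r_1 = 3.25
h_1 = 4.5
x_2 = 6.5
y_2 = 11.25
z_2 = 8.25
x_3 = 13
y_3 = 10.75
r_3 = 2
h_3 = 7.75
x_4 = 5.75
y_4 = 4
z_4 = 0.25
h_4 = 5.5
x_5 = 9
y_5 = 9.25
r_5 = 1.5
h_5 = 5
y_6 = 8.25
z_6 = 3
r_6 = 3.25
h_6 = 5.25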